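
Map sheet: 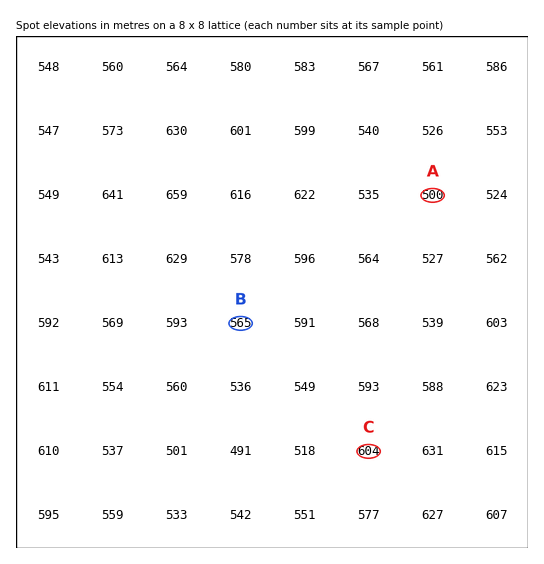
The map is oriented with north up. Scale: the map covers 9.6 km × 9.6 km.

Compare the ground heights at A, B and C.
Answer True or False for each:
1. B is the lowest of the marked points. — False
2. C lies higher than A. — True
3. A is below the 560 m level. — True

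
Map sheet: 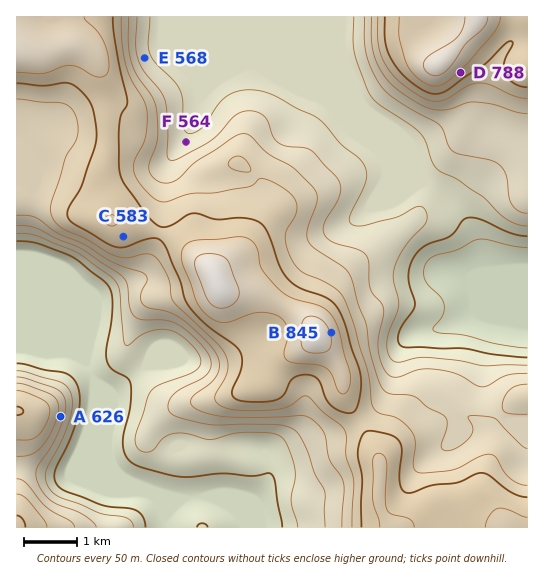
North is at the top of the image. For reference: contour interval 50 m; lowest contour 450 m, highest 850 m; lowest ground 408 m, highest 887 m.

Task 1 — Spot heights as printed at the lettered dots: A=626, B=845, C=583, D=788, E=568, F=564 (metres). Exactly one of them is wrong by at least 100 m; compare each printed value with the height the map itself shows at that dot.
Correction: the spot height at C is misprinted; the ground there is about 783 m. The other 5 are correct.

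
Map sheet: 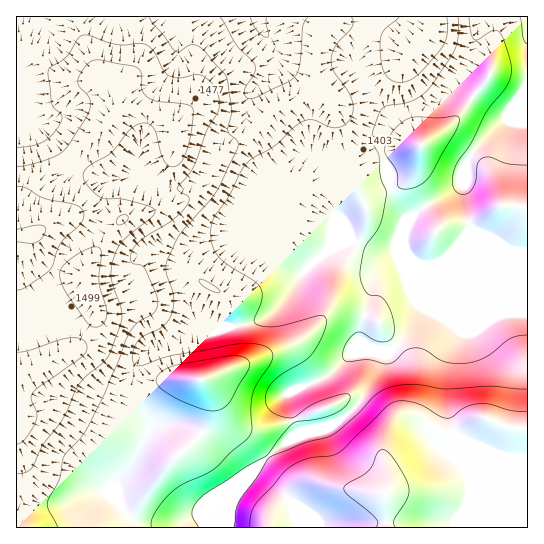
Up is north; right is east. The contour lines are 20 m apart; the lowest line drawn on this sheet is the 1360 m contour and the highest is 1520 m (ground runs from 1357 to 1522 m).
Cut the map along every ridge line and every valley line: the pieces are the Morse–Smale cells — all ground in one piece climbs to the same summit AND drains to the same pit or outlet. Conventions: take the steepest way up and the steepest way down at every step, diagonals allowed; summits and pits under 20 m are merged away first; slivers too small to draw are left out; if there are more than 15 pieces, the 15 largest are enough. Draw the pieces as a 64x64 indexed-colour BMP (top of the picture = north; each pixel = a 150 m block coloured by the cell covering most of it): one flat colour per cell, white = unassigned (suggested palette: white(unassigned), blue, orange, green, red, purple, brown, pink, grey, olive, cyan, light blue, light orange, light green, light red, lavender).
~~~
<image width="64" height="64" href="data:image/bmp;base64,Qk12CAAAAAAAAHYAAAAoAAAAQAAAAEAAAAABAAQAAAAAAAAIAAATCwAAEwsAABAAAAAAAAAA////ALR3HwAOf/8ALKAsACgn1gC9Z5QAS1aMAMJ34wB/f38AIr28AM++FwDox64AeLv/AIrfmACWmP8A1bDFABERERERERERERERERESIiIiIiIiIiIiIiIiIiIiIiIiERERERERETMzMzMRERIiIiIiIiIiIiIiIiIiIiIiIiIRERERERETMzMzMzMxEiIiIiIiIiIiIiIiIiIiIiIiIhERERERERMzMzMzMzMSIiIiIiIiIiIiIiIiIiIiIiIiEREREREREzMzMzMzMzIiIiIiIiIiIiIiIiIiIiIiIiIRERERERETMzMzMzMzMyIiIiIiIiIiIiIiIiIiIiIiIhEREREREREzMzMzMzMzMiIiIiIiIiIiIiIiIiIiIiIiERERERERETMzMzMzMzMzIiIiIiIiIiIiIiIiIiIiIiIREREREREREzMzMzMzMzMyIiIiIiIiIiIiIiIiIiIiIhERERERERETMzMzMzMzMzMiIiIiIiIiIiIiIiIiIiIiEREREREREREzMzMzMzMzMzIiIiIiIiIiIiIiIiIiIiIRERERERERETMzMzMzMzMzMzIiIiIiIiIiIiIiIiIiIhEREREREREREzMzMzMzMzMzMREiIiIiIiIiIiIiIiIiEREREREREREzMzMzMzMzMzMxERESIiIiIiIiIiIiIiIRERERERERETMzMzMzMzMzMxEREREiIiIiIiIiIiIiIhERERERERETMzMzMzMzMzMzERERERIiIiIiIiIiIiIiERERERERERMzMzMzMzMzMzMREREREiIiIiIiIiIiIiIREREREREREzMzMzMzMzMzMzERERERIiIiIiIiIiIiIhERERERERETMzMzMzMzMzMzMzMREREiIiIiIiIiIiIiERERERERERMzMzMzMzMzMzMzMzMRERIiIiIiIiIiIiIREREREREREzMzMzMzMzMzMzMzMzEREiIiIiIiIiIiIhERERERERERMzMzMzMzMzMzMzMzMxERIiIiIiIiIiIiERERERERERETMzMzMzMzMzMzMzMzMxESIiIiIiIiIiIRERERERERERERMzMzMzMzMzMzMzMxEREiIiIiIiIiIhERERERERERERERMzMzMzMzMzMzMzERERIiIiIiIiIiERERERERERERERERERETMzMzMzMzMRERESIiIiIiIiIRERERERERERERERERERETMzMzMzMzERERIiIiIiIiIhERERERERERERERERERERETMzMzMzMRERESIiIiIiIiEREREREREREREREREREREREzMzMzMxERERIiIiIiIiIRERERERERERERERERERERETMzMzMzERERESIiIiIiIhEREREREREREREREREREREREzMzMzMxERERIiIiIiIiERERERERERERERERERERERERMzMzMzEREREiIiIiIiIREREREREREREREREREREREREzMzMzMzERERIiIiIiIhEREREREREREREREREREREREREzMzMzMzEREiIiIiIiERERERERERERERERERERERERERMzMzMzEREREiIiIiERERERERERERERERERERERERERERMxERERERESIiIREREREREREREREREREREREREREREREREREREREREiIRERERERERERERERERERERERERERERERERERERERERERERERERERERERERERERERERERERERERERERERERERERERERERERERERERERERERERERERERERERERERERERERERERERERERERERERFBEREREREREREREREREREREREREREREREREREREREREURBERERERERERERERERERERERERERERERERERERERERREQRERERERERERERERERERERERERERERERERERERERFEREEREREREREREREREREREREREREREREREREREREREUREQRERERERERERERERERERERERERERERERERERERERFEREEREREREREREREREREREREREREREREREREREREREUREQRERERERERERERERERERERERERERERERERERERERREREERERERERERERERERERERERERERERERERERERERFEREREEREREREREREREREREREREREREREREREREREREUREREREERERERERERERERERERERERERERERERERERERRERERERBEREREREREREREREREREREREREREREREREREUREREREQRERERERERERERERERERERERERERERERERERFEREREREEREREREREREREREREREREREREREREREREREUREREREREERERERERERERERERERERERERERERERERERREREREREREEREREREREREREREREREREREREREREREREURERERERERBERERERERERERERERERERERERERERERERREREREREREERERERERERERERERERERERERERERERERREREREREREERERERERERERERERERERERERERERERERFEREREREREQREREREREREREREREREREREREREREREREUREREREREREEREREREREREREREREREREREREREREREUREREREREREQRERERERERERERERERERERERERERERERRERERERERERBERERERERERERERERERERERERERERERREREREREREREQRERERERERERERERERERERERERERERFERERERERERERBERERERERERERERER"/>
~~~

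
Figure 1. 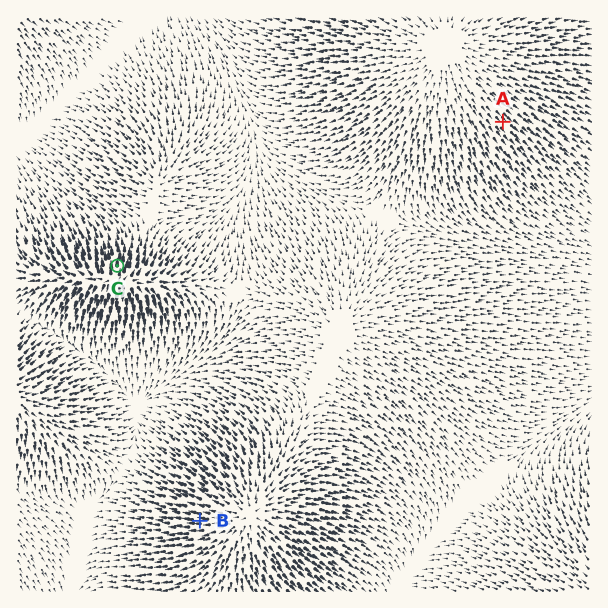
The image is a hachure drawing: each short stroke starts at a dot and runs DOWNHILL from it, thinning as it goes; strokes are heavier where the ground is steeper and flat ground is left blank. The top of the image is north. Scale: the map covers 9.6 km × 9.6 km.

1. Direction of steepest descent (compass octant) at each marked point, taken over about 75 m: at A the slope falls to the SE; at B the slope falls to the W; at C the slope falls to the N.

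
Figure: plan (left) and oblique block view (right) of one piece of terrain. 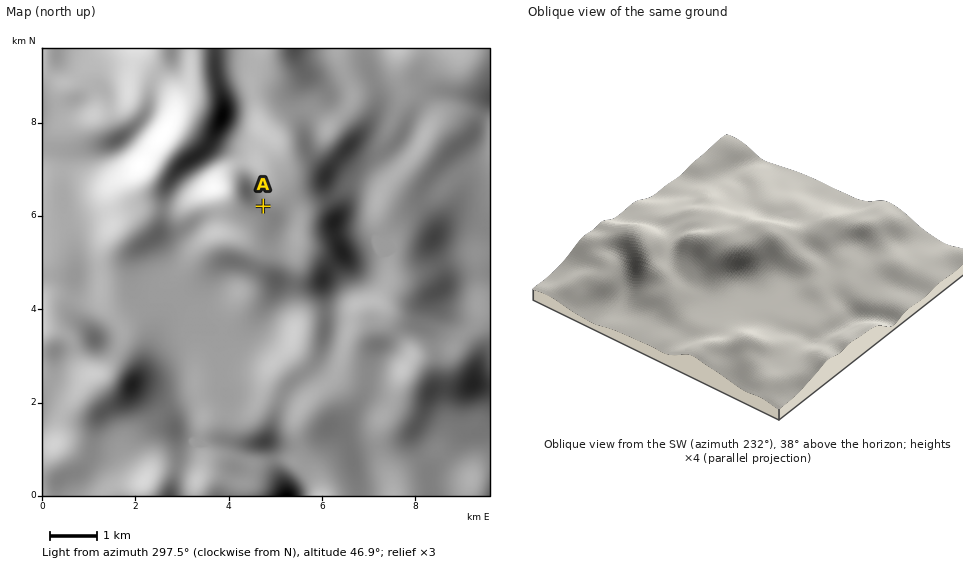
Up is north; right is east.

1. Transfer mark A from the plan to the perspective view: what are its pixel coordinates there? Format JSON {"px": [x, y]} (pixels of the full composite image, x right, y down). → {"px": [715, 230]}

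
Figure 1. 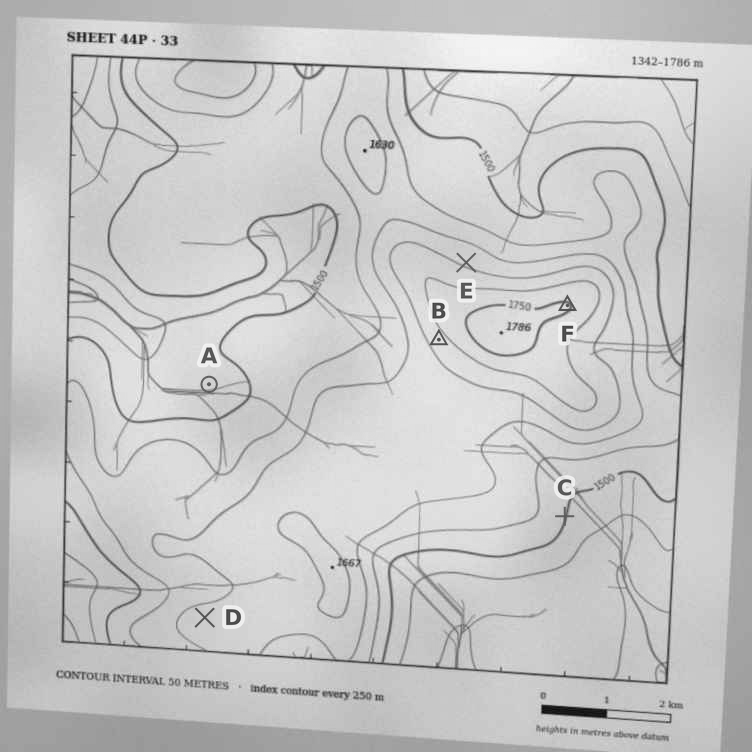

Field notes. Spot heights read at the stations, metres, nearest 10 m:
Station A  1490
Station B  1680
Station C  1500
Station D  1620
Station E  1640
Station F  1750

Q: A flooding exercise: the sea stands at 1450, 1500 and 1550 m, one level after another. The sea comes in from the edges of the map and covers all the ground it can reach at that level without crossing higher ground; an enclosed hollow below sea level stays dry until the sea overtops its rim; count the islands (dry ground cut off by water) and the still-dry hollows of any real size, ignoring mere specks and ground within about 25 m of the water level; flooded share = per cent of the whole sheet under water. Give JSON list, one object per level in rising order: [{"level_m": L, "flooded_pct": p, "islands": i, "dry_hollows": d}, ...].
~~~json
[{"level_m": 1450, "flooded_pct": 15, "islands": 0, "dry_hollows": 0}, {"level_m": 1500, "flooded_pct": 32, "islands": 0, "dry_hollows": 0}, {"level_m": 1550, "flooded_pct": 58, "islands": 0, "dry_hollows": 0}]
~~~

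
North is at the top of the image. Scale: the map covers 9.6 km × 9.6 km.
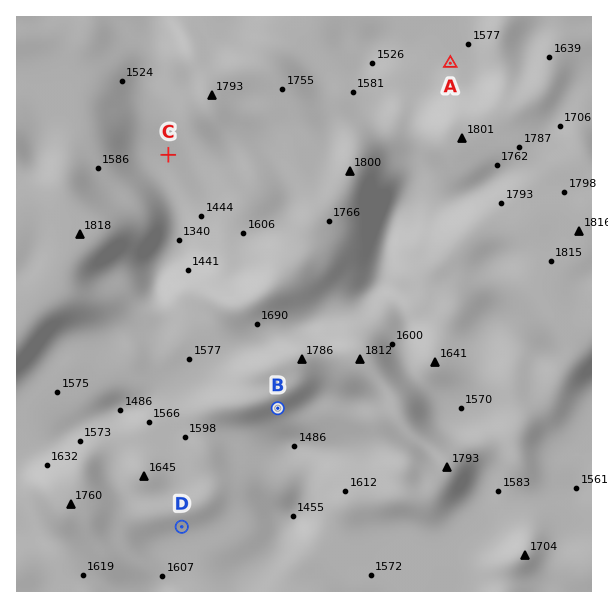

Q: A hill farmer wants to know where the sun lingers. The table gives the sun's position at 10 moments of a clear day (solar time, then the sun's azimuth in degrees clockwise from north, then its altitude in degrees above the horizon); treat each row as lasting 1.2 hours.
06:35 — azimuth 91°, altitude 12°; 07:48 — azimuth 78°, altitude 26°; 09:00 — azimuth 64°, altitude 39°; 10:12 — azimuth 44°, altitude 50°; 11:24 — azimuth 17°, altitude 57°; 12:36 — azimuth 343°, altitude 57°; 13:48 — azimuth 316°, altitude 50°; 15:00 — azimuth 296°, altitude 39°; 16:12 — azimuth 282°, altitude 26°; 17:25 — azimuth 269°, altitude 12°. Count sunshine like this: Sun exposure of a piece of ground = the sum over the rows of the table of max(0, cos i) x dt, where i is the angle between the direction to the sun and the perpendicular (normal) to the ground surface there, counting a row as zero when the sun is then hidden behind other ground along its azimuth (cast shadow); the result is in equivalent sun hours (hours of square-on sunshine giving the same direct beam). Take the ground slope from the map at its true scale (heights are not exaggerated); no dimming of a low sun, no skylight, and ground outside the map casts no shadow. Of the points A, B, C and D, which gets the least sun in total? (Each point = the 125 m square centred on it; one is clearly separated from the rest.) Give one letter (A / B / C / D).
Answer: B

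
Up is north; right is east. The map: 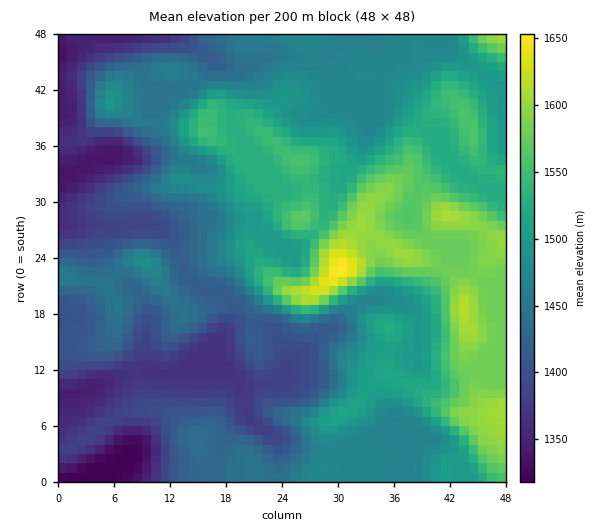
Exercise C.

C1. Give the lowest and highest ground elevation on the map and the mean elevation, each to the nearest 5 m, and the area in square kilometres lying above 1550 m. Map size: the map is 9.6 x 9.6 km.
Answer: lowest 1320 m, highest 1655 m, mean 1470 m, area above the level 15.3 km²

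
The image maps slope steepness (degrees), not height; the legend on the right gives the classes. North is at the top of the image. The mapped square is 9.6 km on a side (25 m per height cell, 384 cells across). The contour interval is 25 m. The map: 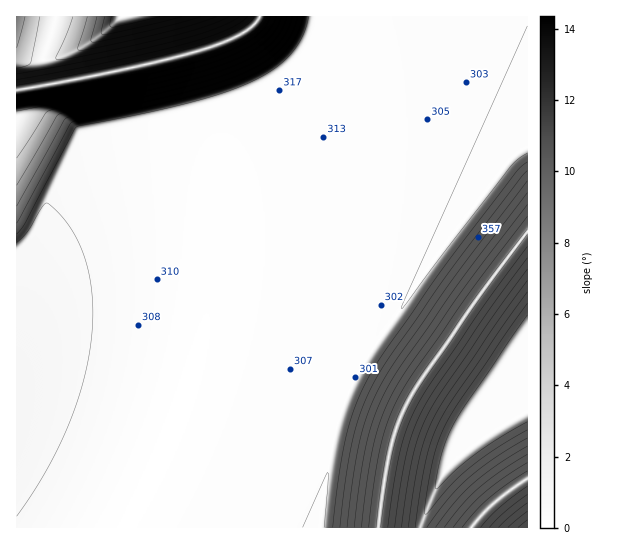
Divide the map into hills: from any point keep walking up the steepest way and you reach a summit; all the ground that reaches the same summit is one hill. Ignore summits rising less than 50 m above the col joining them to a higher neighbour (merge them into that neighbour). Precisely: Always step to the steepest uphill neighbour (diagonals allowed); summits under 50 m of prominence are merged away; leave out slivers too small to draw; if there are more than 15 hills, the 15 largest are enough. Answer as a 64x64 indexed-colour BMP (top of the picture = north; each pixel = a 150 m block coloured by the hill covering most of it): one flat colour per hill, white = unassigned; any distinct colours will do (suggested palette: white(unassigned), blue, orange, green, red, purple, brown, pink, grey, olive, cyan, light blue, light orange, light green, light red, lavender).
<image width="64" height="64" href="data:image/bmp;base64,Qk12CAAAAAAAAHYAAAAoAAAAQAAAAEAAAAABAAQAAAAAAAAIAAATCwAAEwsAABAAAAAAAAAA////ALR3HwAOf/8ALKAsACgn1gC9Z5QAS1aMAMJ34wB/f38AIr28AM++FwDox64AeLv/AIrfmACWmP8A1bDFABEREREREREREREREREREREREREiIiIiIiIjMzMzMzMzERERERERERERERERERERERERESIiIiIiIiMzMzMzMzMRERERERERERERERERERERERERIiIiIiIiIzMzMzMzMxEREREREREREREREREREREREREiIiIiIiIiMzMzMzMzERERERERERERERERERERERERERIiIiIiIiIzMzMzMzMREREREREREREREREREREREREREiIiIiIiIiMzMzMzMxERERERERERERERERERERERERESIiIiIiIiIzMzMzMzERERERERERERERERERERERERERIiIiIiIiIiMzMzMzMREREREREREREREREREREREREREiIiIiIiIiIjMzMzMxERERERERERERERERERERERERESIiIiIiIiIiIzMzMzEREREREREREREREREREREREREREiIiIiIiIiIiMzMzMRERERERERERERERERERERERERESIiIiIiIiIiIiMzMxERERERERERERERERERERERERERIiIiIiIiIiIiIjMzEREREREREREREREREREREREREREiIiIiIiIiIiIiIjMRERERERERERERERERERERERERERIiIiIiIiIiIiIiIhEREREREREREREREREREREREREREiIiIiIiIiIiIiIiERERERERERERERERERERERERERESIiIiIiIiIiIiIiIREREREREREREREREREREREREREREiIiIiIiIiIiIiIhERERERERERERERERERERERERERESIiIiIiIiIiIiIiEREREREREREREREREREREREREREREiIiIiIiIiIiIiIRERERERERERERERERERERERERERESIiIiIiIiIiIiIhEREREREREREREREREREREREREREREiIiIiIiIiIiIiERERERERERERERERERERERERERERERIiIiIiIiIiIiIREREREREREREREREREREREREREREREiIiIiIiIiIiIhERERERERERERERERERERERERERERERIiIiIiIiIiIiERERERERERERERERERERERERERERERESIiIiIiIiIiIRERERERERERERERERERERERERERERERIiIiIiIiIiIhERERERERERERERERERERERERERERERESIiIiIiIiIiEREREREREREREREREREREREREREREREREiIiIiIiIiIRERERERERERERERERERERERERERERERESIiIiIiIiIhEREREREREREREREREREREREREREREREREiIiIiIiIiERERERERERERERERERERERERERERERERERIiIiIiIiIRERERERERERERERERERERERERERERERERESIiIiIiIhERERERERERERERERERERERERERERERERERIiIiIiIiERERERERERERERERERERERERERERERERERESIiIiIiIREREREREREREREREREREREREREREREREREREiIiIiIhERERERERERERERERERERERERERERERERERESIiIiIiEREREREREREREREREREREREREREREREREREREiIiIiIRERERERERERERERERERERERERERERERERERERIiIiIhERERERERERERERERERERERERERERERERERERESIiIiERERERERERERERERERERERERERERERERERERERIiIiIRERERERERERERERERERERERERERERERERERERESIiIhEREREREREREREREREREREREREREREREREREREREiIiERERERERERERERERERERERERERERERERERERERERIiIREREREREREREREREREREREREREREREREREREREREiIhERERERERERERERERERERERERERERERERERERERERIiERERERERERERERERERERERERERERERERERERERERESIRERERERERERERERERERERERERERERERERERERERERERERERERERERERERERERERERERERERERERERERERERERERERERERERERERERERERERERERERERERERERERERERERERERERERERERERERERERERERERERERERERERERERERERERERERERERERERERERERERERERERERERERERERERERERERERERERERERERERERERERERERERERERERERERERERERERERERERERERERERERERERERERERERERERERERERERERERERERERERERERERERERERERERERERERERERERERERERERERERERERERERERERERERERERERERERERERERERERERERERERERERERERERERERERERERERERERERERERERERERERERERERERERERERERERERERERERERERERERERERERERERERERERERERERERERERERERERERERERERERERERERERERERERERERERERERERERERERERERERERERERERERERERERERERERERERERERERERERERERERERERERERERERERERERERERERERERERERERERERERERERERERERERERERERERERERERERERERERERERERERERERERERERERERERERERERERERERERERERERERERERERER"/>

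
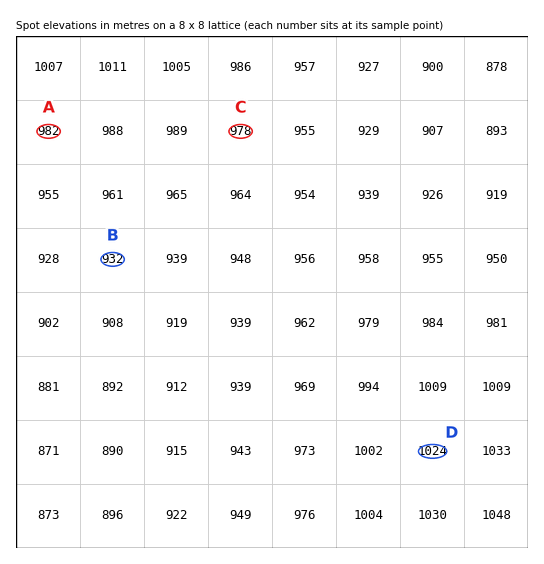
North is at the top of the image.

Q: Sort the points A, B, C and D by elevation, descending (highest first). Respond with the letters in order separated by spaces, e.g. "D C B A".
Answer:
D A C B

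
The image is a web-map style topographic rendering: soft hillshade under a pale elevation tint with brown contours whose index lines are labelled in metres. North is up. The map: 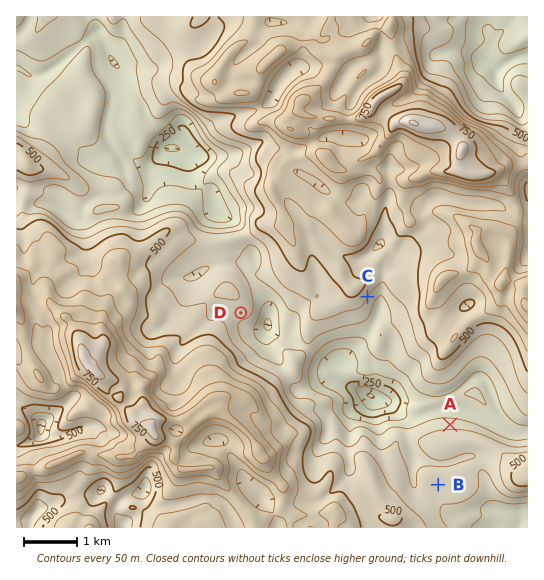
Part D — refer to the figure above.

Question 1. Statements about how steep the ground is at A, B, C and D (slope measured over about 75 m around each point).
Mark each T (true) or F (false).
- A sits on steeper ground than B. T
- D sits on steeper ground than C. F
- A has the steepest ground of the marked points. F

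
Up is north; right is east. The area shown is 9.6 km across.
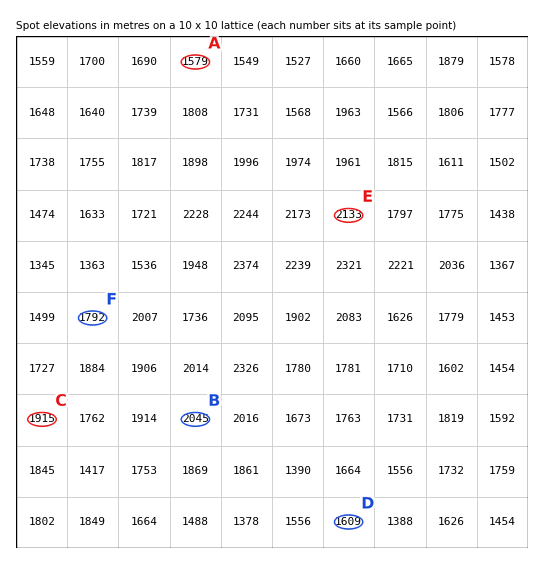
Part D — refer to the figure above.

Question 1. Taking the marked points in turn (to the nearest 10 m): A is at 1580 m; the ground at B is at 2050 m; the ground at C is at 1910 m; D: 1610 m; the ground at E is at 2130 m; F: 1790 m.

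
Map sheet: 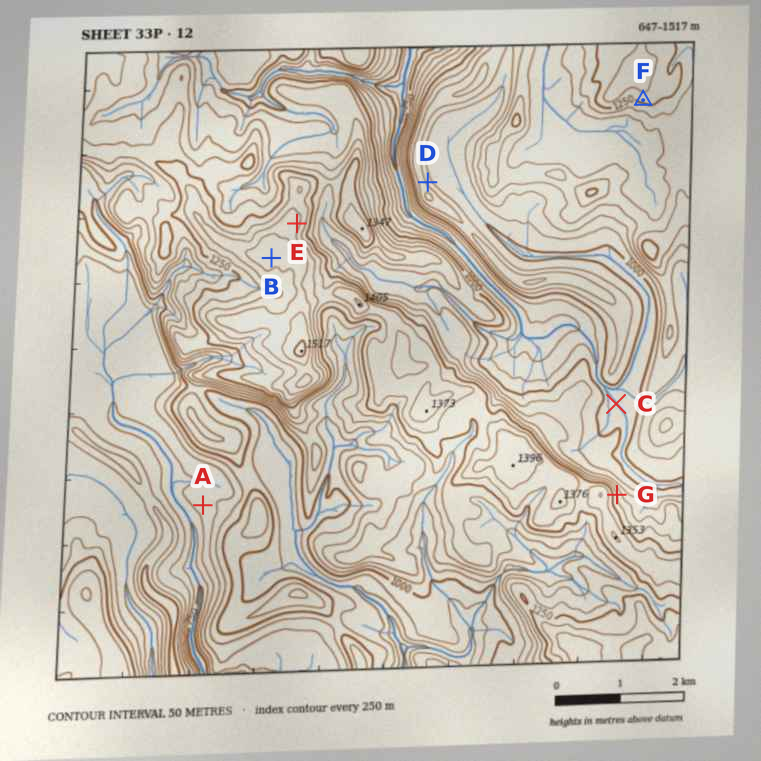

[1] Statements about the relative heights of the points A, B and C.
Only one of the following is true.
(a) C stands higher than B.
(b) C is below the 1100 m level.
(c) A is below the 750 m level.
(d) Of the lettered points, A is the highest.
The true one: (b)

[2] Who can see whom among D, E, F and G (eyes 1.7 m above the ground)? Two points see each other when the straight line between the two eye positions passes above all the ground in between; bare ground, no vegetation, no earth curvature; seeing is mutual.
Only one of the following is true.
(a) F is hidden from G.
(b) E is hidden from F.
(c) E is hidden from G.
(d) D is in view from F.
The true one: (c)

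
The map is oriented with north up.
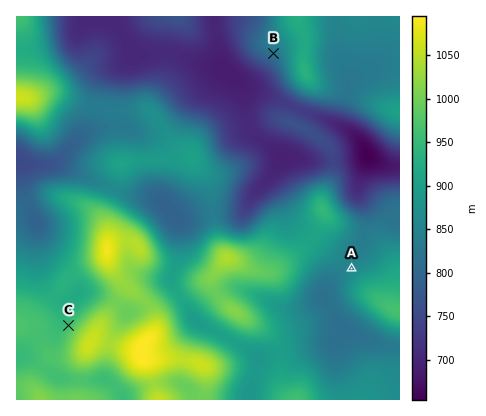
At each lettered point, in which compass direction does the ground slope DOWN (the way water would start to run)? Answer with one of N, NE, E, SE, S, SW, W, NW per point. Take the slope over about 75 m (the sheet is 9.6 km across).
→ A NW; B SW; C NW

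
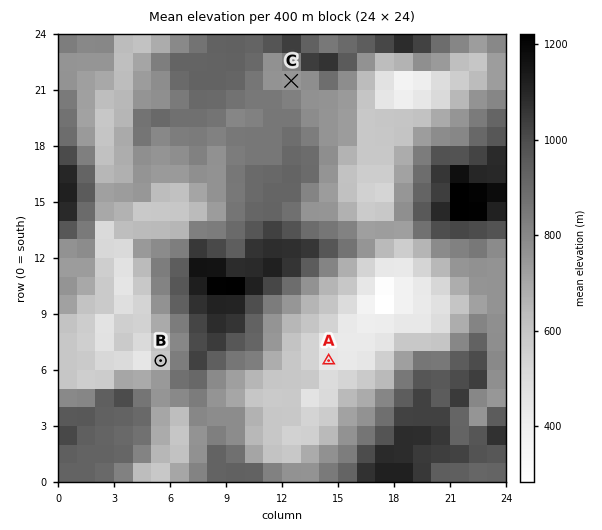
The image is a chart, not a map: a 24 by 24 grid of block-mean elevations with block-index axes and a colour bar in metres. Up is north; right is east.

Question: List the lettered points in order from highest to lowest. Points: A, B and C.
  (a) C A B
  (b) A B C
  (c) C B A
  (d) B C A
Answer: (c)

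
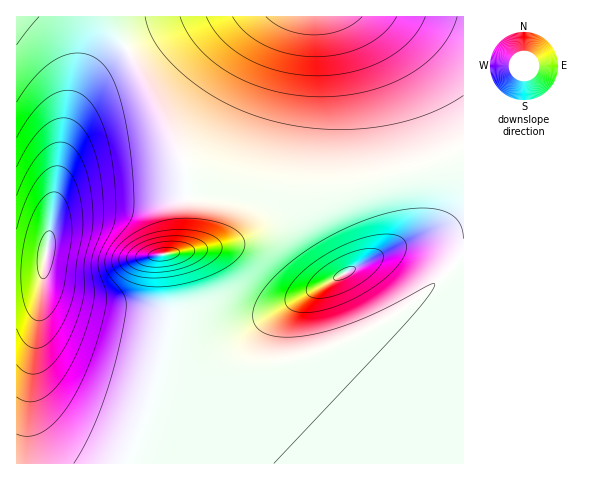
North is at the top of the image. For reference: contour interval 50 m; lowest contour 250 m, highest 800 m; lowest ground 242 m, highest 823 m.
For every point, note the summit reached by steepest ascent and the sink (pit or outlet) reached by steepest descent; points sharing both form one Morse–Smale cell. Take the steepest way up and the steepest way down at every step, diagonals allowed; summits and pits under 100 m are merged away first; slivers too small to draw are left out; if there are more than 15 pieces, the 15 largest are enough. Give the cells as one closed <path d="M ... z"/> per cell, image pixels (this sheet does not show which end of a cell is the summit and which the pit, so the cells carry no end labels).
<path d="M463 150l-10 1-54 20-38 9-41 6-57 0-24-2-35-7-12-5-6-6 2 29-2 43-2 8-5 6-14 3 6 33 0 27-14 60-29 81 0 7 335 1z"/><path d="M105 16l-89 1 1 447 110 0 5-18 10-25 15-46 14-60 0-27-6-33 14-3 5-6 2-8 2-43-3-29-10-28-25-49-24-43z"/><path d="M463 16l-357 0 0 2 12 15 24 41 33 64 13 32 16 7 35 7 24 2 57 0 41-6 38-9 54-20 11-1z"/>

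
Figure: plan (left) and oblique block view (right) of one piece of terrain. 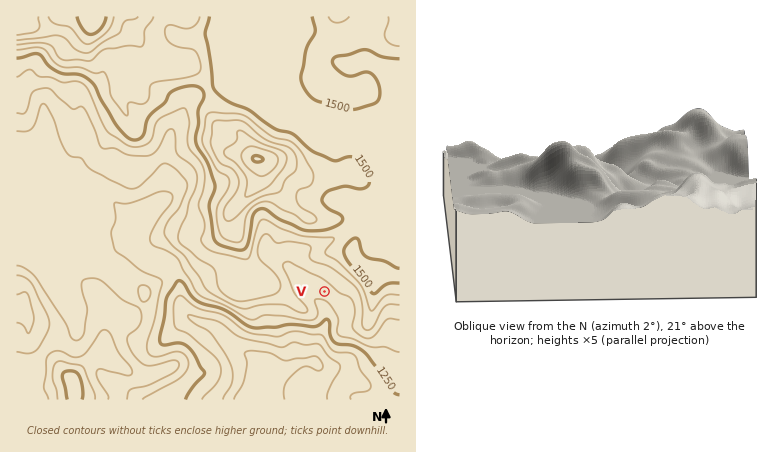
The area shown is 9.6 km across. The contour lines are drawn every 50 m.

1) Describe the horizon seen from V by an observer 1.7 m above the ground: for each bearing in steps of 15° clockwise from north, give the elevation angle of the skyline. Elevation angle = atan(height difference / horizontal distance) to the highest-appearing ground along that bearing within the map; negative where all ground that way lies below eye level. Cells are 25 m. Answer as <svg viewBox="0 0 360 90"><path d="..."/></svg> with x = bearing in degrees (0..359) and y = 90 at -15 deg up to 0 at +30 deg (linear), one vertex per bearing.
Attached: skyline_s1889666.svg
<svg viewBox="0 0 360 90"><path d="M0 46l15-2 15-3 15-2 15 0 15 1 15 3 15 4 15 4 15 4 15 5 15 4 15 4 15-2 15-6 15-4 15-1 15 1 15-3 15-1 15-2 15-1 15-2 15-1"/></svg>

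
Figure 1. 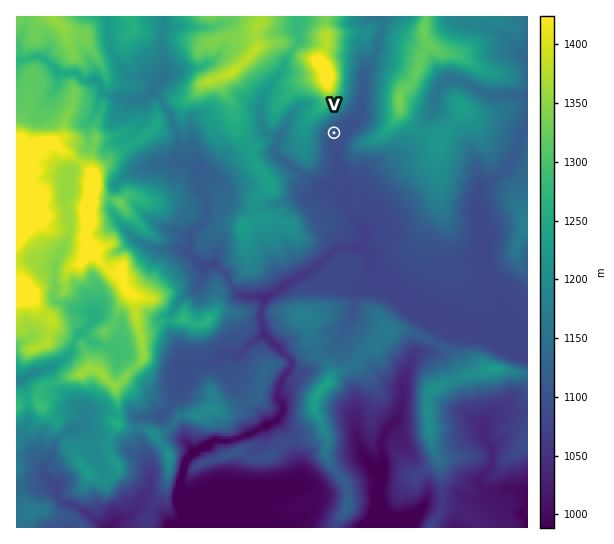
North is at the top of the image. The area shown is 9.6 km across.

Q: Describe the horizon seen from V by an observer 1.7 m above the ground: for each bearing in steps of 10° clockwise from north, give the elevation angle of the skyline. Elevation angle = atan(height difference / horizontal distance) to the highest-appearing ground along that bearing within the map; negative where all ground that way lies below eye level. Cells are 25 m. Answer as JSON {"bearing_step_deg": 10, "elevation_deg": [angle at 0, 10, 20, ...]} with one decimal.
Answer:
{"bearing_step_deg": 10, "elevation_deg": [18.2, 12.1, 7.2, 3.5, 4.9, 6.6, 9.3, 9.9, 8.5, 8.3, 8.4, 8.1, 7.2, 5.5, 3.5, 1.3, 1.1, 0.8, 1.4, 1.2, 2.5, 3.8, 6.4, 8.6, 10.0, 11.1, 12.0, 12.8, 13.7, 14.7, 15.7, 16.6, 17.6, 18.4, 18.5, 20.3]}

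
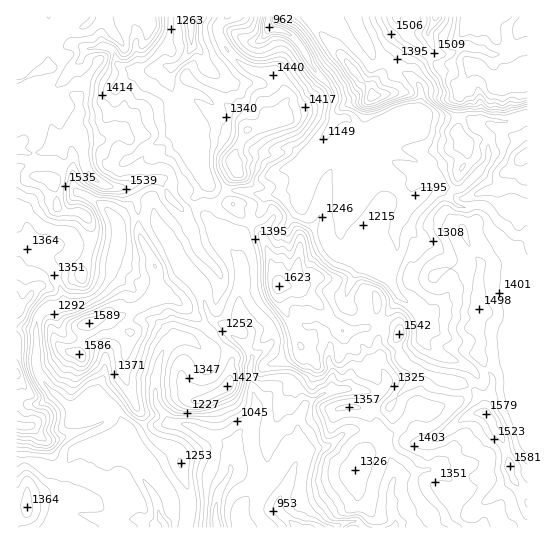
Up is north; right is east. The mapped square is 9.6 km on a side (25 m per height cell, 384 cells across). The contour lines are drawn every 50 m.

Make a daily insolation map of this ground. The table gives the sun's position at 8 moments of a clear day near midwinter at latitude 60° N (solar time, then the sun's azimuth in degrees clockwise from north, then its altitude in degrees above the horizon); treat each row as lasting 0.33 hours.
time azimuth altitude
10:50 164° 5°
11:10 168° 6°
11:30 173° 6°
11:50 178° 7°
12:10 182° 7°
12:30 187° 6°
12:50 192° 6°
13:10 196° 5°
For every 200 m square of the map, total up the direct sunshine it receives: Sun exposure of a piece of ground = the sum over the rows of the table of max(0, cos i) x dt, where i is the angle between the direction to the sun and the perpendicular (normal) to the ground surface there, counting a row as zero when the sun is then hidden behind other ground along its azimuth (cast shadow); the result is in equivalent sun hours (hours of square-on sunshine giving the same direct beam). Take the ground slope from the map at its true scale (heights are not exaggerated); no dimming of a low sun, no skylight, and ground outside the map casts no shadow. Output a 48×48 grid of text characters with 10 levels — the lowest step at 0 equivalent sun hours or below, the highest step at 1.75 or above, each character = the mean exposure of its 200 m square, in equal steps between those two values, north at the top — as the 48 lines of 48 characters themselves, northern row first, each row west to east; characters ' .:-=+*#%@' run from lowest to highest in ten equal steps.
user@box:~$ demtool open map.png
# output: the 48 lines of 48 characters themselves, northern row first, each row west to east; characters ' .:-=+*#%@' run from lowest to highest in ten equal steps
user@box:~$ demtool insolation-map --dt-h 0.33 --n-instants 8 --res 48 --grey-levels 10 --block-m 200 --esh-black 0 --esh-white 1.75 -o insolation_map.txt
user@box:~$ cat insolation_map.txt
.:..:  -: ::...    -=.    --     :--:..  .:..:..
:. .:=++- .-=+.  .:        =.     -+:.   .=:...:
.. .::- -*.-*+.  .-.       .=     .+*: .:-.:-:::
.        +##*-:   :=        ==     :*#-         
    :  :=:-::..    ::       :#*     -*=....     
 :-=.  =-           .        =*+     =*+  --    
--::   :.      -=            .=+-    .=-- :=:.:-
::......       . ..           .=.-+#%*=.:=####%#
.              .:. .        ..:*@@@@*+*%@@@@@@@@
  .   .         .:.      .:=-..:*#=:.   ...=++: 
 ..  .          ...  .:+#%#+-   -:..        :   
   ..-.  ....    ..  -*###+:   ....     :. ...  
...-:-.              .:-.      ..   .. ::=-     
+:..--            .. .::      .  ..  .::-.-.   :
    :=:           :+-.:           .... ..::   --
-+=:. *=   .-:.    +%#.            ..    :   -=-
+*=-   #@@#*+-                             ::--=
=--.    +#*:.--  .....                     .=:::
:-+#+=.  .:. .-- .-=+.                       -::
:-=*#**.      :-  .:==                ..   .  --
::---:--      .--  .::.               .--:.    .
   ..  :   :   .-   ::-                 ::.     
           ..   -:  .::.                 ::   ..
   ..       :   :=: .:..                 .......
    .::     :.   --..:..    :.        .:-:......
  -..:           .:--.:-:--::.       :==-.. ....
 ==.        .--  .:-::-+*++-    ..    :-:..  ...
:+.        -++#+: --.:-*#-===    :.       .. ...
+:     .-:. :*##*... :=-*-.--.   .         :-:..
     .=*+-..-=-:-=.  ..:--  :-:.:-:      :-:....
   .   =*=-===.      ....:  .==----=:     .. ...
   --: :+:---:        :  :-..--==++:      . . ..
   =*#*+-:--:.       : .-##+.-**-.:+:     .:   .
   -*#@#--:-:.       .=%%#%%%==:=: :+-:        .
-  :+##+=+:.....    :-*+=:=++    :  .+==-:     .
    -*=-=*=  .:.  -%#---.-=#.       ====-.      
     :  .++. :##%@@%#=:::-=.   .   ::.          
   .     :#%= .+%@%*#+..:-:.==+*+-+=.     -=.   
=-:.   -+--+.    -*+=: .-----==:::==     ++=:   
@@- :++=:..-:     .=-..:::::--    ..   :+=:-+:  
#%@%+:.....:==.   .:...::::.      .-+++*=::-=-  
  :=.      .:-: :::.:.:::::     .::=+++=---:..  
            .:-::::.  ..::.  ....::---. .   .:: 
            ::-=..-:   :-:..:::::::: .   ::. .: 
         .. .-:-. -   .-=..:---::::.::-.     -=.
 ..:::....:. -.:..:   ::..:-==-:::.:.:==:  .--::
:::::.:-:::-::-.:.:.     ===+=+#*:.::::--..--.:-
=+-.       .-.-.::.-.    .#%%@+ +#+-:-::=++=:::-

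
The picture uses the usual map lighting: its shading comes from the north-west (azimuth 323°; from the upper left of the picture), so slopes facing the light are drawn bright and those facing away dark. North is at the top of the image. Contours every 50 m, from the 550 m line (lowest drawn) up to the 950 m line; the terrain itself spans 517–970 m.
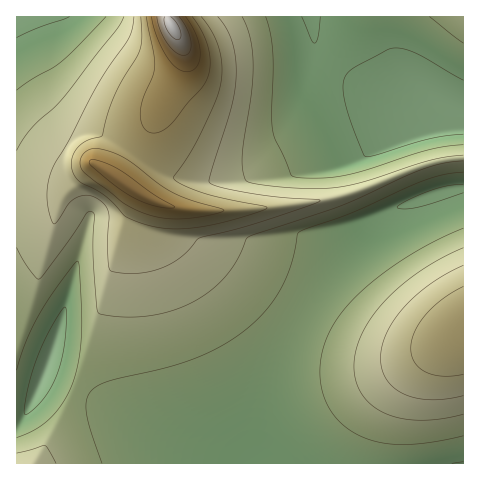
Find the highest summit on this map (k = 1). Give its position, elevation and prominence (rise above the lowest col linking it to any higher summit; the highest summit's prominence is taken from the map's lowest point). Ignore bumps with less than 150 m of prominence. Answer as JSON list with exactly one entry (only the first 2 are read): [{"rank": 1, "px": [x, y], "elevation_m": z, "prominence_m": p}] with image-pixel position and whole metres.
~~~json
[{"rank": 1, "px": [172, 26], "elevation_m": 970, "prominence_m": 453}]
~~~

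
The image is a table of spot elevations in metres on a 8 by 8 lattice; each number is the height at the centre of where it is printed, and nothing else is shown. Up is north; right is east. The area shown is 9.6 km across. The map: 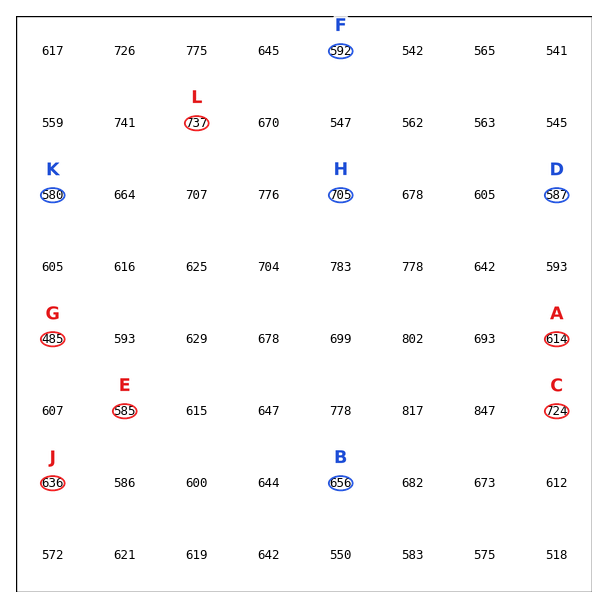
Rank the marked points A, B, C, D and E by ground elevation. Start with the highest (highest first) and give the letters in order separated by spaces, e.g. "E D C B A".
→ C B A D E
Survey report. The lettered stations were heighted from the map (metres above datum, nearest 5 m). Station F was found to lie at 590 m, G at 485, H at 705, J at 635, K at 580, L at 735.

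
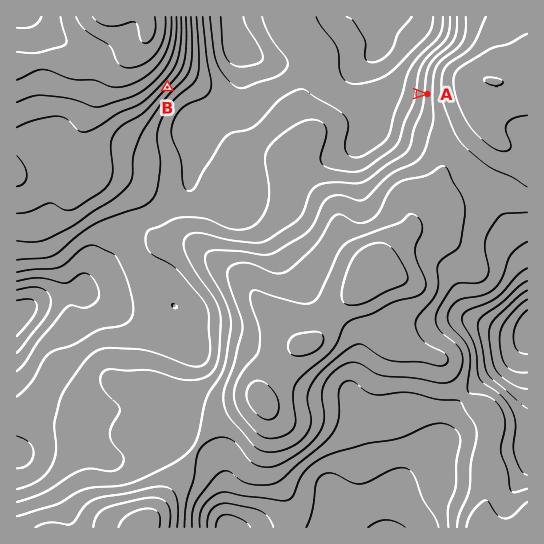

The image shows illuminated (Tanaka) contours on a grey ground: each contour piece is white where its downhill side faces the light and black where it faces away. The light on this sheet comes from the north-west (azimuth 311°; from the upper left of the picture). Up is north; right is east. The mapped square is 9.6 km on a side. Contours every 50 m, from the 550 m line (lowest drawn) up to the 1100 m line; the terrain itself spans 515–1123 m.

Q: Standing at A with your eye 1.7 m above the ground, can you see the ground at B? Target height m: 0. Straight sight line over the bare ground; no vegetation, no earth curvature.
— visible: true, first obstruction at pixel None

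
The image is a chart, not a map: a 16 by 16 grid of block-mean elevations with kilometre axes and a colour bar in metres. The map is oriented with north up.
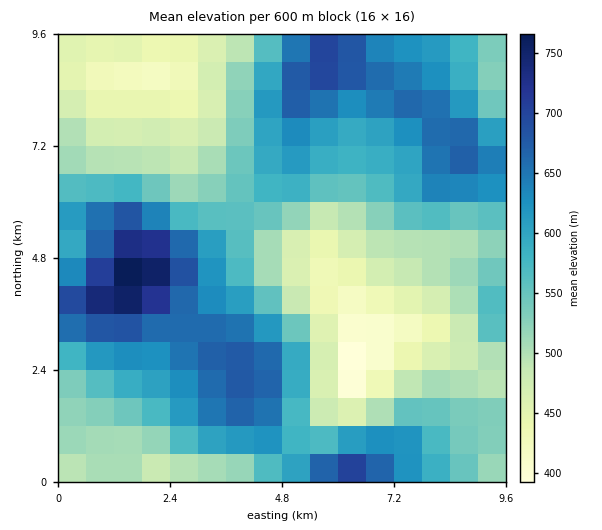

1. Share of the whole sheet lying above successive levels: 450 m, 89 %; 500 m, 72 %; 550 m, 53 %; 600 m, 36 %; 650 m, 18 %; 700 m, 4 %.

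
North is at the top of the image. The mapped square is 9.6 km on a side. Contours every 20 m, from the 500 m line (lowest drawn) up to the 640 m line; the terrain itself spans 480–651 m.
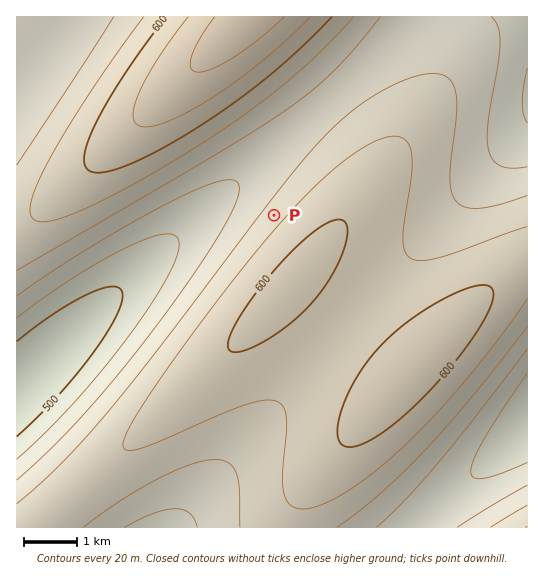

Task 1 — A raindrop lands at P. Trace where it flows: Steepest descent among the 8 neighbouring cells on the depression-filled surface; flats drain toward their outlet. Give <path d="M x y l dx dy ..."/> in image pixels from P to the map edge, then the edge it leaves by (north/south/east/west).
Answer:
<path d="M274 215l-24-24-19 0-4 3-60 56-1 0-15 15-1 0-16 16-1 0-16 16-2 0-16 16-1 0-17 17-2 0-60 57-2 2"/>
exit: west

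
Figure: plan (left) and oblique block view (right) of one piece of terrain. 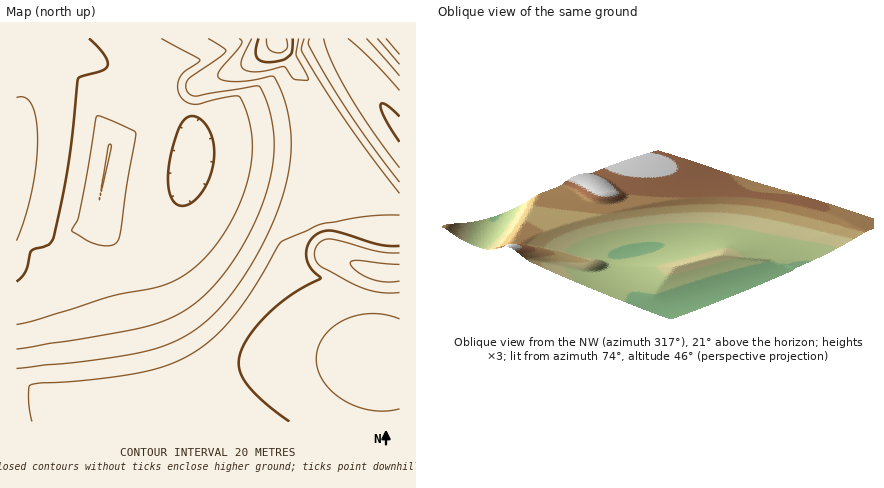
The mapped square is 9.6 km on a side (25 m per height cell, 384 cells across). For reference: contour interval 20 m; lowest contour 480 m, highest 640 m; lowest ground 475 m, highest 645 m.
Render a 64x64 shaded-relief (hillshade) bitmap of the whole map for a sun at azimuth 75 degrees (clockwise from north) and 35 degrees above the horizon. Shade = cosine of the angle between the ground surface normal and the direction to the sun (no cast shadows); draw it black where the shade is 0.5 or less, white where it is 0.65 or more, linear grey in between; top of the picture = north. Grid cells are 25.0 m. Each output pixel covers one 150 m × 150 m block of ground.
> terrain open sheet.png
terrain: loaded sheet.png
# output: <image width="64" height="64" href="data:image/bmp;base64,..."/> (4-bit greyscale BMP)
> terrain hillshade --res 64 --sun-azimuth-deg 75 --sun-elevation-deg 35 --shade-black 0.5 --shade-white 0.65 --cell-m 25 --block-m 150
<image width="64" height="64" href="data:image/bmp;base64,Qk12CAAAAAAAAHYAAAAoAAAAQAAAAEAAAAABAAQAAAAAAAAIAAATCwAAEwsAABAAAAAAAAAAAAAAABEREQAiIiIAMzMzAERERABVVVUAZmZmAHd3dwCIiIgAmZmZAKqqqgC7u7sAzMzMAN3d3QDu7u4A////AGZmZmZ3d3d3d3d3d3d3d3d3d3d3d3ZmZmZmZmd3d3d3ZmZmZnd3d3d3d3d3d3d3d3d3d3d3dmZmZmZmZ3d3d3dmZmZmd3d3d3d3d3d4d3d3d3d3d3dmZmZmZmZnd3d3d2ZmZmZ3d3d3d3d3d4iHd3d3d3d3d2ZmZmZmZmd3d3d3ZmZmd3d3d3d3eIiIiId3d3d3d3d3ZmZmZmZmZ3d3d3dmZ3d4iIiIiIiHd4iIh3d3d3d3d3dmZmZmZmZ3d3d3d3d4iIiIiIiIiIiHd3eId3d3d3d3d2ZmZmZmZnd3d3d4iIiIiIiIiIiIiId3d3d3d3d3d3d3ZmZmZmZnd3d3d4iIiIiIiIiIiIiIh3d3d3d3d3d3d3dmZmZmZmd3d3d3iIiIiIiIiIiIiIiHd3d3Znd3d3d3d3ZmZmZmd3d3d3iIiIiIiIiIiIiIiHd3d3dmZnd3d3d3dmZmZmd3d3d3eIiIiIiIiIiIiIiId3d3d2ZmZnd3d3d3ZmZmd3d3d3eIiIiIiIiIiIiIiIh3d3d3ZmZmZ3d3d3d2Zmd3d3d3d4iIiId4iIiIiIiIh3d3d3dmZmVWd3d3d3d3d3d3d3d3iIiId3eIiIiIiIiHd3d3d2ZmZVVnd3d3d3d3d3d3d3iIiId3d3iHd3eIiHd3d3d3ZmZlVVZ3d3d3d3d3d3d3eIiId3d3d3d3d3d3d3d3d3dmZmVVVWd3d3d3d3d3d3eIiIh3d3d3d3d3d3d3d3d3d2ZmZVVVZ3d3d3d3d3d3d4iIiHd3d3d3d3d3d3d3d3d3ZmZlVVRWd3d3d3d3d3d3iIiId3d3d3d3d3d3d3d3d3d2ZmVVVEVnd3d3d3d3d3iIiIh3d3d3d3d3d3d3d3d3d3ZmZVVURWd3d3d3d3d3d3d3d3d3d3d3d3d3d3d3d3d3dmZlVVREVnd3d3d3d3d2VVZmd3d3d3d3d3d3d3d3d3d2ZmZVVURGd3d3d3d3ZDNEVWZ3d3d3d3d3d3d4iHd3d3ZmZlVVREV3d3d3dlMiNEVmd3d3d3d3d3d3d4iIh3d3d2ZmVVVERWd3d3VDIjRFZnd3d3d3d3d3d3d3iIiId3d3ZmZVVUREV3d3QRM0RWZ3iIh2Znd3d3d3d3iIiIiHd3dmZmVVVERWd3UQJFVmeIiZmHZmZnd2Z3d3eIiIiId3d2ZmZVVUREZ3dAA1Z3iJmqmZd3Z3ZmZmd3d4iIiIiHd3dmZlVVRERXdzATZ4maq7uql3ZmVWZmZnd4iIiIiId3d2ZmVVVERFd3QSRomqu8y6mWZmZUVmZmd3iZmIiIh3d3ZmZVVVREVndTJXmrzMupiIZmZVVEZmZ3iZmZiIiId3dmZmVVVERGd3VFirzLmIiIhmZlVVRFZmeZmZmIiIh3d2ZmZVVUREV3d3eJqpiIiIiGZmVVVERWeJmZmZiIiHd3dmZlVVRERWd3eIiId3iIiIZmZlVUREV5qZmZmIiId3d2ZmVVVEREZ3d3d3d3d4iIhmZmVVRERHmqmZmZiIiHd3ZmZVVVRERnd3d3d3d3eIiHZmZVVUREaaqpmZmIiId3dmZlVVVERFd3d3d3d3d3eIdmZlVVRERZqqmZmYiIh3d2ZmZVVUREV3d3d3d3d3d5p2ZmVVVERFiqqZmZiIiHd3ZmZlVVRERWd3d3d3d3d4z3ZmZVVURER6qqmZmYiId3d2ZmVVVEREZ3d3d3d3d4rvd2ZlVVRERHqqqZmZiIh3d3ZmZVVURERnd3d3d3d3nf93ZmZVVEREaaqpmZmIiHd3dmZlVVRERFd3d3d3d3jP/3dmZlVVRERZqqmZmYiIh3d2ZmVVVEREV3d3d3d3i//ud2ZmVVVERFiqqpmZiIiHd3ZmZVVURERXd3d3d3eu/+13ZmZVVURER6qqmZmIiId3dmZlVVREQ0Z3d3d3ed/+3HdmZlVVRERHqqqZmZiIh3d2ZmVVVERDRnd3d3eM/+3Ld3ZmVVVEREeqqpmZmIiHd3ZmZVVURENGd3d3eL/+3Lp3dmZlVVREWJmqqZmYiId3dmZlVVREQ0Z3d3d57/7Lqnd2ZmVVVERpmZmZmZiIh3d2ZmVVVEQzRnd3d43/7cuZd3ZmZVVURXmZmZmZmIiHd3ZmVVVERDNGd3d4v/7cuph3dmZlVVRGiZmZmIiIiHd3ZmZVVUREM0Z3d3rv7cuph3d2ZmVVVVeZmYiIiIiIdmZmZlVVREQzRnd3nf/tuph2d3dmZlVVaIiIiIiIiHU0Z2ZmVVVERDNGd3jP/ty6h2V3d2ZmVVV4iIiIiIiHQBRnd2VVVERDM0Z3i//ty6mGVXd3ZmZVVniIiIiIh3YQFGd2ZmVUREMzV3eu/9y6mHZEd3dmZmVXiIiIiId3dQAlZ2ZmZmVEQzNXed/+3KmHZTN3d2ZmZmeIiIh3d3d1EDVmZmZmZmVDNGeM/+3LqHZUMnd3dmZmd3d3d3d3d3YxNWZlVVVWZ1Q0Z7/+3LqYZUMhd3d2ZmZ3d3d3d3d3d2REVVVVVVVmdkV57/7LqYdkMhB3d3dmZ3d3d3d3d3dmZmVERERERFVnZ43/7cuYdlQhAHd3d2Znd3d3d3d3ZmZmZmVEMzMzRFaK3/7cupdlQxAAh3d3d3d3d3d3dmZmZmZmZVVCIiIzRZ7/7cuph1QyEACHd3d3d3d3d2ZmZmZmZmVVVVQxARI1r//9uph2UyEAAYh3d3d3d3dmZmZmZmZlVVVVVEMQACbP//26h2VDEAAV"/>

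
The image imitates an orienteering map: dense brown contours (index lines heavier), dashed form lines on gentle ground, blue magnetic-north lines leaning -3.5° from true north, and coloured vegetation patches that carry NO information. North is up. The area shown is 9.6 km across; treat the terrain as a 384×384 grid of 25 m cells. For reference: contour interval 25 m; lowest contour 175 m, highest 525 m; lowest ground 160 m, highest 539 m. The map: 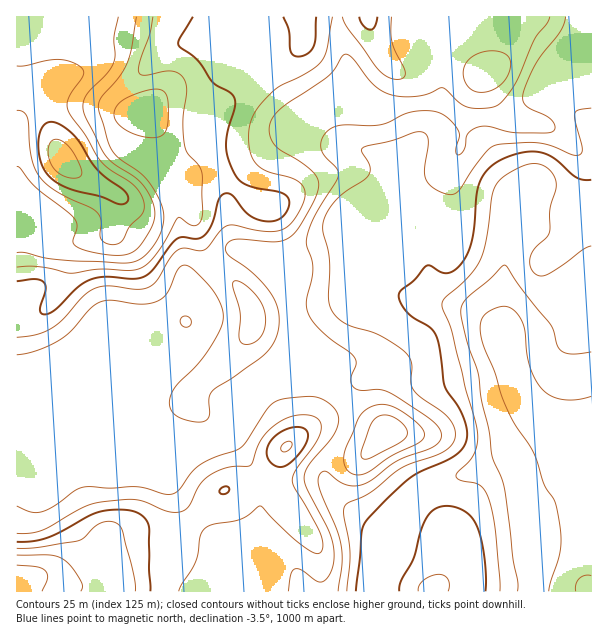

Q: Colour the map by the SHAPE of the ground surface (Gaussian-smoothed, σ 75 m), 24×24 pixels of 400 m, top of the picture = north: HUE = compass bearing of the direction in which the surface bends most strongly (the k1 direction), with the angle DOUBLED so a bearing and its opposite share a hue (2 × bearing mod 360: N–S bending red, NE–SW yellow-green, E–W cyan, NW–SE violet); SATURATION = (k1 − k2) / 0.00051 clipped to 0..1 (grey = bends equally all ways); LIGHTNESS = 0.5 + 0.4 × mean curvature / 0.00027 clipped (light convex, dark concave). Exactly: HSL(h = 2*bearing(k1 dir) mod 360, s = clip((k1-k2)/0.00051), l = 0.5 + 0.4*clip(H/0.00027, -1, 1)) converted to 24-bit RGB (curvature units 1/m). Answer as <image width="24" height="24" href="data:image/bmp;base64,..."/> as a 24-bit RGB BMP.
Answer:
<image width="24" height="24" href="data:image/bmp;base64,Qk32BgAAAAAAADYAAAAoAAAAGAAAABgAAAABABgAAAAAAMAGAAATCwAAEwsAAAAAAAAAAAAAgYjJkpfAS165jXmsw8iic0aZg1t2a4puZXqJYnCOqJqHglOC27E9xuVhCxtZLWGkk6nCwI+co4yKtb+RNjWXqXF5N1KBhbOnpIj19Y3wvzfDqnFXw7t0cEKLkISefH2VZGF6XHpfhWZYiitSyfipiNy2GBN0OGBwaodUuaVypqOGxcKJNzB2nXB+ZYCdSotsLDQPj0Is3VzO3bjfyYq/W1qve2+xp1N4iFNYbIZfZDhye9mOzv3VsSqvaSt1RWl2UI+Iq7KIop2GxLmIPzKBdZGQmX1/U1J9Y3dSJ2cuOpYtdMdd24DGpHPOeCir7EWyuYmUYbW3LD/F0PvRxWw8bAQ1jX03QH9qQpiDd6yEo5Gbw6SIWT2Cbod8mWx0WWGEgXFwZn1vW5lHZn0mb3YZg1QgLVdIT6bC7NftuGjUlkkeuv8TMgslzAV06thXHXErJnAePn0ZY4A1wKBogU2Va5GPe26VeGiae393e4B7gYNygXp2gIB8gH9+bYJ5Jow6WZ4txwyw/4LV/+S3BjM8Dlnb/s3hz0N8OX0vQ7UjDbgqLKpPaVuOdnycZmKFiGV2doqHeH6DgIB/gIB/gH9/g3R+jHZthYpiR4pDHF5cXeLI/s3lzn3/AFN0zlfW9tP4zNT/z9L8qbnkLFazVYeWiFl8flVghn5kkHWNf3qBf3+AgH9/f3+AcmqKnXqXiqeKZX+RUHaHI5w1lcUo4VxxNSbDE+ja0+qwt0aer0luxI55WzZ/aF+BgTpqj3NggpB1gXx5gH9/gIB9f4B/f3+AaoGEc4eXt3SClm1SQYBSVZlac4JUrJVKfnZRRnIwu7gTclUqj5Q+tqFWXVCIXDp+l0WInqd/d4h0bYc/ZYFbiot5eIKDf3+AfoB/X4Jub12U1H+ttIBOL4w7XnpulJ56kHWhcpCqipKqnHekj6qEeKWFY0yUWSZ7ommir5GFjXZwu4VbMponOo5WdnaAgH9/f36Aj2RxS5JrZUSb7aKtZ8mnOIOWebGQbZWtinKhjnN7lnqTvbOYa5ZqWTFiTDxwl5Fno4h6rY6jm1zX7LC9J4JYPGtGf3FFc4NCYKSImW+fODBc1+eIlsjUPUqWZa5PUGJSfWNWl4tmdoxdwaZOhTIxZUFdRUFgkZtXWrVff6eGM18o5XFE2z9LNTIhfnkkSOkaIpJzfk5pPVafvfnEtjegqENijqtgSFFvf31jlHdVlHpTsEk0nIZHTnqBPTOFnb56Yq5UUo1Skzl5aqAo3jItoDiEdtBpdvNYCjIxSXczW/qhvYgyeydHpK+Bs62RPEOKfV+RnIGKf32asle7z7KhPo+sGCyiza+stn+PUXpgWm3nmqHrnm7y3cj21eTu5MDJFAN9bO43H2QRPxsJh4oNO88ASadGVTyFX2GDnZuQiXCadlah3cunWYCeFkZ2lq9vw2CCs2Wib4VvaDUyaF4oo6gy3Klhp+asKAC56/HaQgXDhlve3N7vxeOuHmw2IklMa4J2f5Jnh1xlgmxP39uGgmebKUN1TFqEpXl7rY+OcCFKig8PbNdBYfjZ0frzjKbyNwBV5deNOiGJY93co7zV8cjo33DtJkGGMoE/UIRPlEt2pKJft+FdfWxWPEpfNnFwoHtfwJxDQAB+2fLfzP/vgv/uPtc2SQAkalGFzMqKXn60R7R4UX9ZroVcymKzo2vjc27PTGCkVFSivoSz4riQdE1baGBMJzoqaFwrxNVrAA982PnSweS4diIpMwAIgmARH+IxWZhhpYlibJBXTGhflm9Hl5A3WUIpgEskd3s3NW5RX45o362YzDC3qzVmTT57TvSsXN/XBIuKtv9o0qgsYQNiqjzn3O3qabyoREp0sYx2opBbP1hJaIVXv2qRe0e5gH67sYayRnFeNmQ0yZkulzpgjsfqyt7/n8bwcTaAP6rIzNRHt38hETwqFNKp3bLFy3WnP2SWiX+nyHGop1iaOXo5U4pDX3aPmEZ0tz00a5mxN4nMwVyqvsxmHOAJGl8nhSI6rFhiZGGxxZXC35He0ILcBJY8FXs41YSTlFaya2B7mGh7xVOtxXORSaZSL2t+ii9+rua4jMvkOyevb0/d7t3s3rXXHlhoMWKFnre1bHpbh45RnHhQuHZkzomVG2ZfV4Eqj1VHeWdme2xucmWGyIusyNiwHQpgUstEiPWHbTB0bGODGapwxM9x626s5k+yFn1iUZJSgm9yjnZqmY10mZ95sqV1V1aVUmSJenWEeICGcGqHdHOKhKJr3Mh+JQB40e69cMJVOzVyf3+AcYJwa4ZCiHdHy2Z4ha7LLWSE"/>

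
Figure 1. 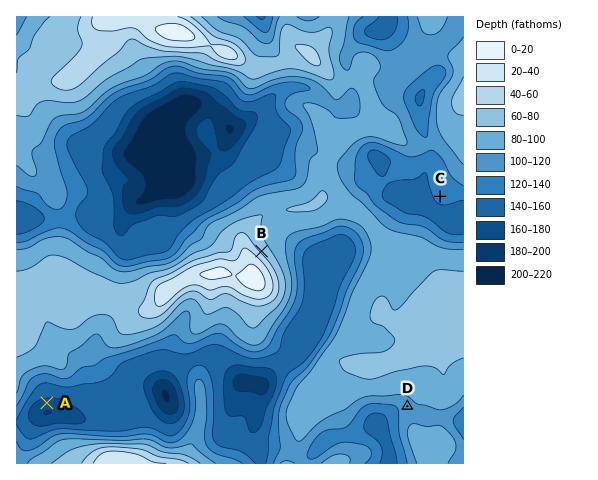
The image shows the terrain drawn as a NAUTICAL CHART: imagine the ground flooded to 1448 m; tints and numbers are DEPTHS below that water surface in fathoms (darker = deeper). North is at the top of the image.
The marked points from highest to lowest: B D C A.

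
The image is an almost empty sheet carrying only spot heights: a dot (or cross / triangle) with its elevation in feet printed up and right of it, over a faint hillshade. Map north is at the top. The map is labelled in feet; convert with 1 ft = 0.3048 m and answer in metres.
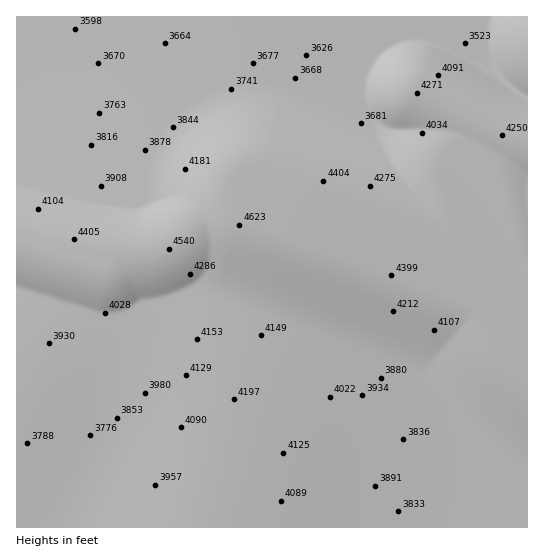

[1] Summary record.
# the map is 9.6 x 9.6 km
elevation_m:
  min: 1070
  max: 1410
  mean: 1220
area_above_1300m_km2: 16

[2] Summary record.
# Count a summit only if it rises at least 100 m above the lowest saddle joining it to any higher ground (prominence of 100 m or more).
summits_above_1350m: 1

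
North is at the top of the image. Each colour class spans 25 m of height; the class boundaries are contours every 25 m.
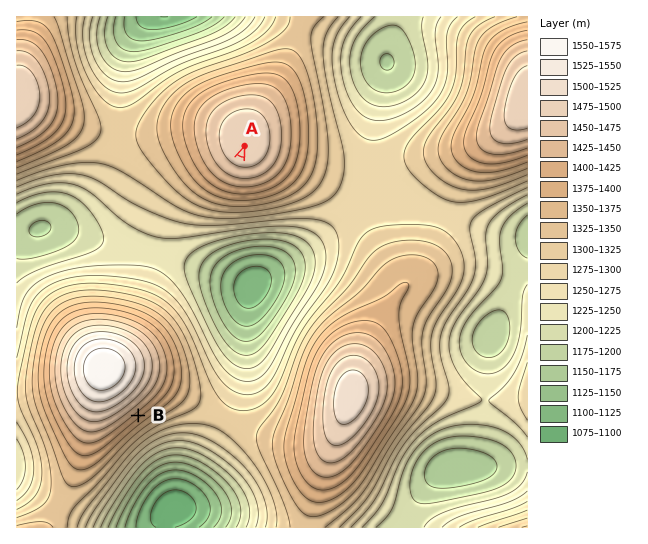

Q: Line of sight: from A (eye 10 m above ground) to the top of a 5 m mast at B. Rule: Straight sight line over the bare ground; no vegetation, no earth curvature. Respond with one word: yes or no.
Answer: no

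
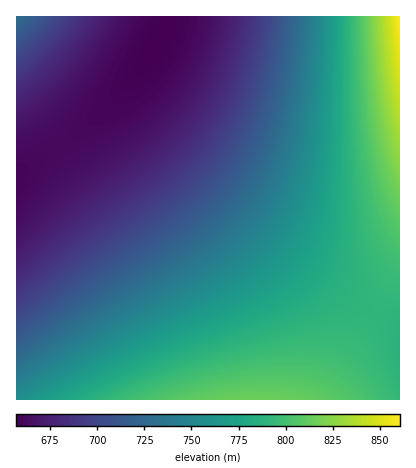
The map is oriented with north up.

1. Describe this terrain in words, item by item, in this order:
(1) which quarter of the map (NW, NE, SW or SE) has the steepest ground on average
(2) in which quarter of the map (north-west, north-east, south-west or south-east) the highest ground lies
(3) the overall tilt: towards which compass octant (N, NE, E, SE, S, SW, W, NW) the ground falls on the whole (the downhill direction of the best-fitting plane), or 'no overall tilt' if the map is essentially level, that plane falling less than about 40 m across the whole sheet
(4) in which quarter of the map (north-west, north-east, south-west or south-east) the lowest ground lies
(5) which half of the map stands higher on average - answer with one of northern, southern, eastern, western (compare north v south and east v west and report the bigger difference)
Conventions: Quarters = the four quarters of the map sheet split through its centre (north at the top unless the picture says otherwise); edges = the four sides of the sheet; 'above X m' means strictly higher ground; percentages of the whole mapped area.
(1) The north-east quarter is the steepest part of the map.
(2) The highest point lies in the north-east quarter of the map.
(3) The general tilt is down to the north-west (the land rises towards the south-east).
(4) Look to the north-west quarter for the lowest ground.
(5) The eastern half stands higher on average than the western half.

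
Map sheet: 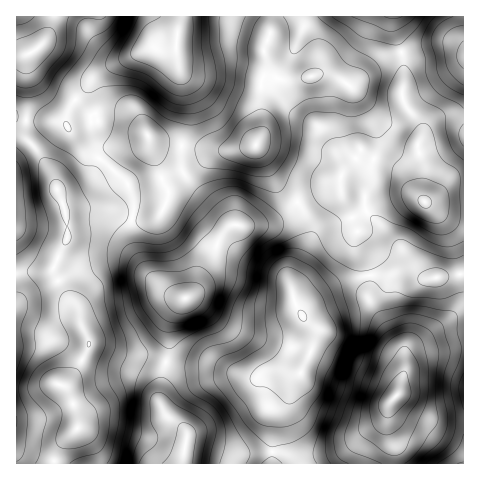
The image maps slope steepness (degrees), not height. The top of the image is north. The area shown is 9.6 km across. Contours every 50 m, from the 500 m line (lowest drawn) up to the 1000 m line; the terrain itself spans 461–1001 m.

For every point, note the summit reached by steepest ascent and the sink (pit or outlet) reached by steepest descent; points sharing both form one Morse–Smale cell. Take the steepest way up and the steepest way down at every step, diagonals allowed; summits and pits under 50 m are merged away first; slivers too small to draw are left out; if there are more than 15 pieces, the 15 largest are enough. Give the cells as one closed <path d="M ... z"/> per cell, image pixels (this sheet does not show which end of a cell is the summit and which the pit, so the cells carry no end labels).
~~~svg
<path d="M369 275l-25 6-12 6-18 11-11 11 0 9 12 11 0 11-13 31-8 8-8 19-12 14-2 52 122-1 0-15-6-16 0-25 12-17 6-20-2-14-2-7-12-14-22-37z"/><path d="M298 203l-10 9-15 9-24 5-17-1-9 9-28 57-14 11-11 18-3 42 12 4 31 0 40 12 6 0 7-5 9-2 20 3 6 0 4-3 12-27 1-15-12-11-7-12-5-16 1-16 19-38-2-15z"/><path d="M402 52l-21 7-30 26-26-12-30 7-14 0-9-5-5-9-6 16-1 28 2 21-6 16 20 35 22 21 39-20 8-14 13-12 3-7 13 10 24 9 14 20 11 11 1-33-7-21 4-7 1-10-5-10-13-15-2-7 1-38z"/><path d="M90 208l-17 2-8 3 2 25-14 29 0 5 7 14 18 22 2 14 8 21 41 13 16 0 21 6 3-8-1-21 2-13 14-21-20-10-17-17-14-26-3-10 2-16-2-2-19-7z"/><path d="M175 49l-27 0-33 15-18 10-7 10 0 14 8 22-31 7 20 25 16 9 24 21 7 20-2 16 5 2 21-3 5-7 6-15-19-47-1-9 15 5 17 2 5-19 2-22z"/><path d="M270 16l-89 1-5 36 12 52 0 17-6 21 1 4 49 3 24-5 6-14-2-36 1-13 6-13-3-22 6-13z"/><path d="M90 344l-14 28-12 14 7 11 6 16 0 15 4 3 10 11 7 21 83 1 5-22 0-9-8-10-13-9-5-11 0-12 5-29-20-6-16 0z"/><path d="M168 362l-3 1-2 7-3 33 5 11 13 9 8 10-4 31 90-1 2-51 12-14 5-15 7-9-26-3-9 2-7 5-6 0-40-12-31 0z"/><path d="M180 16l-127 0-4 17-6 10-17 12 0 64 3 2 34 1 3 2 1-12 6-10 29-31 46-22 26 1 3-8z"/><path d="M361 150l-3 7-13 12-8 14-39 19 13 26-2 15-18 35 3 21 7 15 13-16 18-11 12-6 26-7-3-9-11-19 0-10 2-5-2-9 2-6 24-13 17-6 13-1 8 1-8-8-14-20-24-9z"/><path d="M150 138l0 10 19 47-6 15-5 7-13 3-13 0 0 22 15 30 17 17 11 7 11 2 9-7 8-20 11-18 6-16 12-12-47-49-3-7 0-23-18-2z"/><path d="M463 348l-38 5-8 4-9 7-6 13-2 13-12 17 0 25 6 16 1 16 69-1z"/><path d="M392 16l-121 0-1 18-6 13 4 22 4 7 9 4 14 0 30-7 26 12 30-26 20-6-7-22z"/><path d="M448 43l-16 1-30 9 0 44 2 7 13 15 5 10-1 10-4 7 7 21-1 33 2 2 12-6 14-14 13-2 0-130z"/><path d="M412 196l-8 0-22 7-24 13-2 6 2 9-2 5 0 10 10 17 4 11 20 1 17-5 18 8 9 0 29-4 1-59-24-4z"/>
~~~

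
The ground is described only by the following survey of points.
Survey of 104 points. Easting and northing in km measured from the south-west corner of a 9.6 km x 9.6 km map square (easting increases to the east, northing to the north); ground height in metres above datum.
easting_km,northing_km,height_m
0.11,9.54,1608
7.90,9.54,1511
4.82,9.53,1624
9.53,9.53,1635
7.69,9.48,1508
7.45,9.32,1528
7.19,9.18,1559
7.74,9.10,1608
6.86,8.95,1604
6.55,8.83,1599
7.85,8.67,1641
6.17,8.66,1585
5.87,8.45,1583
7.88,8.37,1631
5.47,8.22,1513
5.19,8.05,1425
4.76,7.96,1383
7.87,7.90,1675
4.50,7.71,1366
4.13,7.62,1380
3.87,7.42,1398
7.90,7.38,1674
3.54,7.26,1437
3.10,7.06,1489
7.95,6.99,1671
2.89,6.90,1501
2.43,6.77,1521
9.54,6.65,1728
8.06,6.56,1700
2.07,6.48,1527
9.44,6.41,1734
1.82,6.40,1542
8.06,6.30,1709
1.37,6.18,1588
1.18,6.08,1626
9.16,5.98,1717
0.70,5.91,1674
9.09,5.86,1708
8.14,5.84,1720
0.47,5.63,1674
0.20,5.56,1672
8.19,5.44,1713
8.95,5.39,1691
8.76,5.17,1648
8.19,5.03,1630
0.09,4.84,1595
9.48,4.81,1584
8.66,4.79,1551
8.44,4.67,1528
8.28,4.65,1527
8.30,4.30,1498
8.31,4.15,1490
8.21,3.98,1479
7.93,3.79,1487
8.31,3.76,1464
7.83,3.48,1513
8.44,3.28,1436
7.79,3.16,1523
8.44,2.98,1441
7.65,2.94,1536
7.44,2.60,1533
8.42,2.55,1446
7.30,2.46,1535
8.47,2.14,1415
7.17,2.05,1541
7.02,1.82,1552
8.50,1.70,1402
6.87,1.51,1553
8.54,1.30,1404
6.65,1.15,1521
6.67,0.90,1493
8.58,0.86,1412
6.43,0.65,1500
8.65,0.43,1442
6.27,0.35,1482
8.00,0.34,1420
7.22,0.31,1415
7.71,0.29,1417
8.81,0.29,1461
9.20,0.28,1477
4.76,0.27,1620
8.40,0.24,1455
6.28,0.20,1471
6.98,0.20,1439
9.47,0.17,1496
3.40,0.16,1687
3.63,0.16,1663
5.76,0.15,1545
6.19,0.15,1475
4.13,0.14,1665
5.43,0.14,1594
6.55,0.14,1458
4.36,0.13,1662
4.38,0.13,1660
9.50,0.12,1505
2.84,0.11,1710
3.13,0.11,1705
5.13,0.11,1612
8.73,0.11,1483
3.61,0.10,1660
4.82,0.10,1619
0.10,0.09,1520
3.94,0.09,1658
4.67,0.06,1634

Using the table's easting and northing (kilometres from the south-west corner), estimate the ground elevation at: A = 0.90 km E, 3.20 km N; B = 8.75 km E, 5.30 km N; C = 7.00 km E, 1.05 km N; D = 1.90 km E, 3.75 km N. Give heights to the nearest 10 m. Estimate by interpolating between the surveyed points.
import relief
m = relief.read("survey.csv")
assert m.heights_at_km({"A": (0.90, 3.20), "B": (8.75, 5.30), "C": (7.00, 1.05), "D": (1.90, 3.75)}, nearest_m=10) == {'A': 1590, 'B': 1680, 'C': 1480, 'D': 1560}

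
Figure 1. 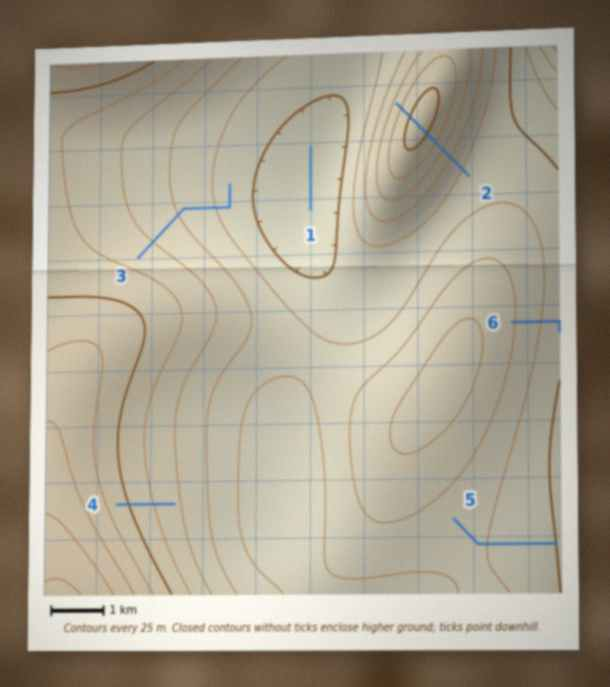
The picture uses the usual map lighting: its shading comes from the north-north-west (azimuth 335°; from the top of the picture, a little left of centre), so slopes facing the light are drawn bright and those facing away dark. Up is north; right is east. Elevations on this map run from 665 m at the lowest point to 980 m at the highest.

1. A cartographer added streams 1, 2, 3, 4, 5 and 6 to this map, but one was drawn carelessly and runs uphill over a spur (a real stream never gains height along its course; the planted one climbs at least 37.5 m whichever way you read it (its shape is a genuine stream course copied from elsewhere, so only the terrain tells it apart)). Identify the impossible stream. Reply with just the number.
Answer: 2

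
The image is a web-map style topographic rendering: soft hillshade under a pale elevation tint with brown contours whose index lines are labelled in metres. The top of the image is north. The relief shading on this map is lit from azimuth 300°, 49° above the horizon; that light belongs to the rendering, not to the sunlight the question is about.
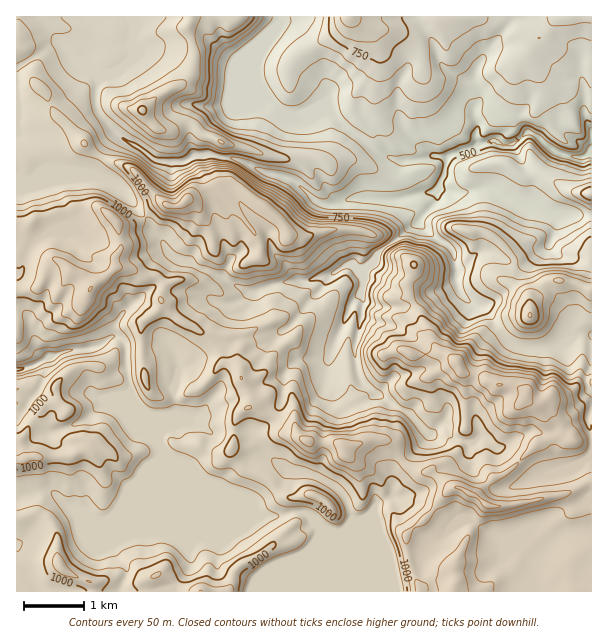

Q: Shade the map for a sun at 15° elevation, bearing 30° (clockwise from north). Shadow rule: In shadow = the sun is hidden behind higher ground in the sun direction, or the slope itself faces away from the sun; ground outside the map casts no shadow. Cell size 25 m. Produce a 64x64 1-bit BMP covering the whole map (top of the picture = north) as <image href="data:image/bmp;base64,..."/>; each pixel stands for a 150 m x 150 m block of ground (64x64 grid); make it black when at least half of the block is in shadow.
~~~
<image width="64" height="64" href="data:image/bmp;base64,Qk0+AgAAAAAAAD4AAAAoAAAAQAAAAEAAAAABAAEAAAAAAAACAAATCwAAEwsAAAIAAAAAAAAA////AAAAAAAfAAAAAHAAAB4AAAAAcAAACAAAAABwAAAAAAAYAGAAAAAAAAYAYAAAAAAAAABgAAAAAAAAYGAcAAAAAADwwH+AAAAAD/CA/+AAAAAP5AHx8AAAABmMgOAAAAAA8DycAADAAAbnfTwAAP2QBwf8AAAALYAAD/gAAAgAAAAP8AAADgAAAA8AAA4AAAAAAAAAT4AAAAAgAAQf4AAAAGAAC7/AAAcgAAA7uAAADzAAAfv8AAAOAYAD7/gAAAwBgAfhwACADAAAB/mAAPgMAAAD/QAAPAgAAAMgAQA/iBgAAAADgB8ccAAAAAPAH4jgAAAAA8AWAAAAAYADgNAAAAABwAAD8AwAAAHAPAMADgDwAAA+AgAYAf8AAAAAAAAP//RwAAAAAA43HuDAAAAAPQ8fAMAAAAP5TD+B6AAAQ/gAPwPgAADj8AgAAwAEAMPwAAAAAA4Aj+AAAAAADwAfAABAAAAfAD4AAfAAAAAAPAADoAAAAAB4AD8gAAAAAGHA/gAAAAADB//gAAMAHgAf3wAAAsI8AD+YAAAAH/IAPgAABAAE4AA8AAAAAADBAHgAAAAAAAEAADgEAAAAAAAAIAAAAAAAAAAAAAAAAAAAAAAAOAAAAAAAAAA8AQAAAAAAADwBAAAAAAOAOAAAAAAAA8A4AAAAAAABwBgAAAAAAAAAEAAAAA=="/>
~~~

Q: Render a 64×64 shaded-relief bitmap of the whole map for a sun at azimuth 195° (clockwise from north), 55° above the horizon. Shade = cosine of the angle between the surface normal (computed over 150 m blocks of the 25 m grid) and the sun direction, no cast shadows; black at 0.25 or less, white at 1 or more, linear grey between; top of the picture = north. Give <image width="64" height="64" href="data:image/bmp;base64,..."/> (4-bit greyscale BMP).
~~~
<image width="64" height="64" href="data:image/bmp;base64,Qk12CAAAAAAAAHYAAAAoAAAAQAAAAEAAAAABAAQAAAAAAAAIAAATCwAAEwsAABAAAAAAAAAAAAAAABEREQAiIiIAMzMzAERERABVVVUAZmZmAHd3dwCIiIgAmZmZAKqqqgC7u7sAzMzMAN3d3QDu7u4A////ALvN3u7LvLzd3JZWaJu7u7u7u7u7u8y6y7upm7u7vMu7vM3u2oiru7zKhmd5rMu7u7u7u7u7zLq7upqqu7u8y7u8zdt1Z4mpiaiIiJms3Mu7u7u7u7zMqru7q7q7u7vLu7vLt1eJmamHd4qpmHrM3cy7u7u7vMy7uquru7u7u7vMu7qXebuqqZh3q6mph5zd3Mu7u7u83Lu6q7u7u7y7u7vLu5ibu7u6qpq7u7upibzMu7u7u83czLuquru7u8y7u8zLmKu7u7u7u7u7u7qYiru7zMu7zbvMy7qrzMy7zMzLzMuIu7u7u7u7u7u7u7qYmqzuy8vMmLzMu63u3czMzcyruXm7zMu7u7u7u7u7u8y73v6s3MuYiszM3v7u7t3dzJmYm8zNy7u7u7u7u7vM3u7+153cy6qZzd7+3Mzd7t3Muqq8zN3Lu7u7u7u7zM3dzexlvdzbzMu97upmZ4q7zMvMzM3c3czLu7u7u8zd7tupdWre3dzd3bvKZYqph3iau93d3d3dzMu7u7vM3e7duqmJzu7dzd3tyWRHq8y7qpmr7u7u7e3NzLu7vM3u3LurvN7v/tzN3Lupd4qYrMzMu7rd3d3e3Ny8y7zM3d3bu7ze/+7tu93ahmiZqoiKzd3dy7qqu8zMuZq7zM3bvMu83u/+7cvM3cl1Vomqmqm93d7bqYmqq7qYiavMu7qau8zu7tzKibvMqHeIm8q826vN3cmKq7qYiIibu7u6mrq7zM3aZlM0eIiGeru9zN7u283LhprMzKh4ibu7u7u7zM3dyqc0MzRFVVWd3LzN3u7u3bl3uszdupibu8zMzMzLzd26l1VndlVVWM3dzM3d7u7cuYjKq8qZqru83tzd3Mu8y7qXd4mphmi93d3d3e3N3cypibuauYm8zL3tzN3dzMu7uqeImruprO7t3e3e7szLq5iIq6m6u83MzeqrvM3c3LqZmImruqzdze7e7u7ty6hnVYhGmIvM3cvNyru6vN3bqpmIiqu6zu3M3d7u3Lh2QzITeIZmWKzcu7y6u7u73bqqqpiau7ve/u7c3e2oYxEAIiZ33KhkV4mrzKq7zLu7qZmqqau7u83u/+3dyGQxESJVaZnd3dl3Z5rMurzM3LqqqpvMu7u7qrzcvMpjVTRXiJmqqsze7u3Kmty7vN3du6qqqsy7u6uHeIebpiBGaKvMy7uqvN7u7u3M3czN7tuqmru6q7u7q4d3aKpzIjeKzv7czLus3e/+3d3Mze7cqYiIm7ypq7uqmJmqmFM2Rove/svMzLzd3u7N3Km97amIiZmJqqmru7qpq6mXRFd2eszcqszNzd3c3cy8uZzbmZmqqpmZmpq7uaq7u5VFeKqpqqmbzN3e7dzMy83du7mqq8uqqZmaqau6qrzMlneJzdypmKvN7s3dzcu8ze7bqrzMurzLqZiZiau5mrypqZve7sl3rN3bu8zNy6vN7tuqq6qs7u7cu7uYmbmIrMupm83cuVWKqXW7vMypic3LmHZ4nN7u7uze3MuJyomsyoisu7qZdTMjRsu7uXiau6iHeJre7c3uvO7d3M3cmruWVpzKmaqXQzaKy6mHiqqrqZms3d7dy8u+/tzd7u7HZBEkvNu8yYiHmru8qYmqqrupms3u3c3dy97tzN7v7tkQACnu7dyomqqZqszKq7u8zJib3e7szd3L3cqr3e7tqEETnu7cuXeJmYiIvMy7vM3biL3u7uzMzLzchTNFVUIkZomqqHdlZmZ5mHeJq7zM3cZHzv/+3MzLzdgxAAAAABNqu4QiNFVWeJq6qmZ4mrvKMUne7u3LzLzMchACMiIzVoq6dUVmZnmrvN3uh2Znd2IUnNx2q6u7vKQQAWu7qZmru6qpmZiJq8zd7u66qYdmRHrd1gE2iru5EAAW3t3czN3czMvMu7vN3d3curu7qpmave5wExJoqnAABJ3t7tzd3Mzdy83c3d3d3KhUzLu7u8ze2ABFISMxAAe+7t3czN3Lu7u7vM3d3Ly5ZTLMzMzN3ctQBZqEEAAH7//tzMu8yqqrqpuYmruoq4QiM7vMzN7adAGN7tupvO/tuqqqmaqZvMy6vLhlZUWoM4u4u7zM3adVe+/+3v/+ynZmZneImJvNzM3d3Kh2iGRd/sq7vMy5d4ve/+3O7HIjRWZ3eIiKzdzMzczdzN3tie/sy7zMzKd4vu/turyUAUZ4iaqqqb3czLzMzMvN7t3f/c25zMzLmIvu7tqImFM3maq7u7u73czLzd3Mu83M3e7czKzMzLmZrN3MqZmHZ4q7u7zMy7zczMzN3dzLzMzd3MzMvczMqZq8uXZ6u8zKq7u7zd3MzMzMzN3d3MzMzd3czMzNzMuZqruYdmi83bmru7zN3MzMzN3d3d3MzMzd3d3MzMzMqImqu6qph4q7mJu7vN3MzMzM3d3c3Lu8zd3d3czLzLqZmqu7u7qpiKuXm7u8zMzM3d3d3dzMqszMzczczMvMypqqu7zLu7qqqpebu7u7zM3d7t3czMus3My8zMzMzMzLqqvMzLu7u7u7mKzLu6q8ze7u3dzMy73czMu7zMzMzMuqvMzLu7vMzMuazdzLuqu97u7dzMzLzczN3LvMzLzMqqvMzLu7u8zM3Kze3cy6qqve7t3MzLvczN3dzMvMzN2aq8u7u7u7u8zLzd7czLuqqs3tzLu7vNzM3d3Lu7zd3Zq8u7u7u7u7u7zM3e27u7qqvO3Lqqq93M3dzMu7vN3d"/>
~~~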